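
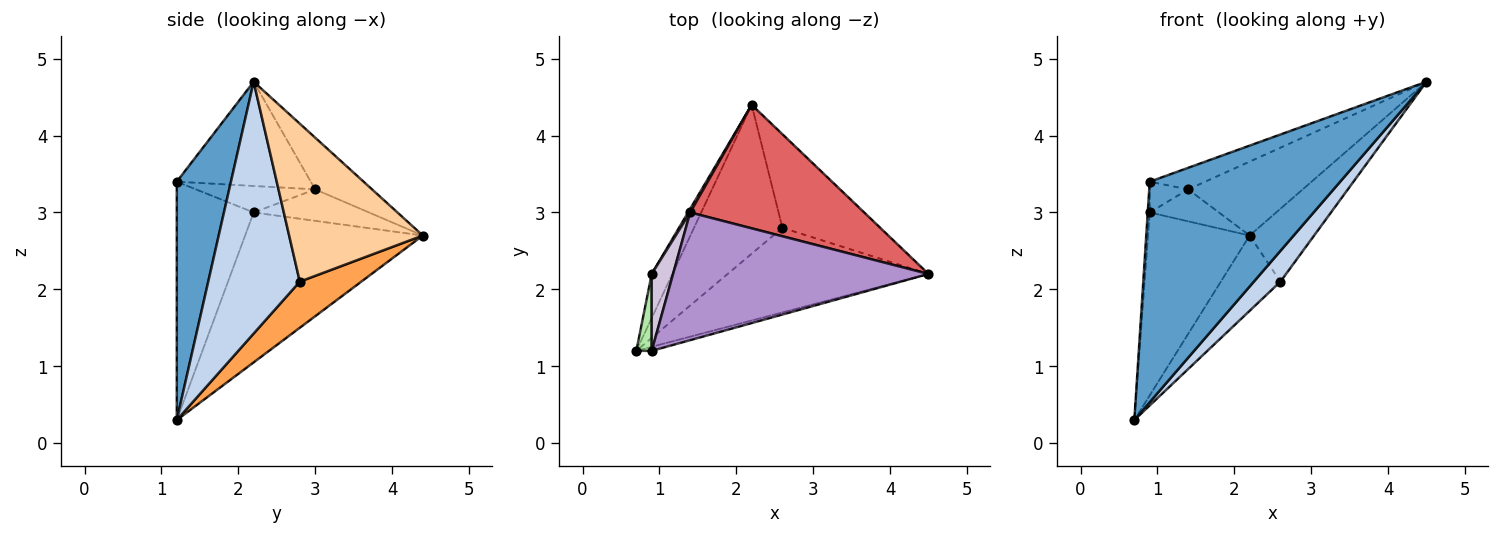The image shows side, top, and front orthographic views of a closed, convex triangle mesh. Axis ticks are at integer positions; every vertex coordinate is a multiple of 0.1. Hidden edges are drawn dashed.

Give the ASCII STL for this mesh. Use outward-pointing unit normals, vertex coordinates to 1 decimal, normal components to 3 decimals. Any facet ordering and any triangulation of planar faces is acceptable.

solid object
 facet normal 0.274 -0.962 -0.018
  outer loop
   vertex 0.9 1.2 3.4
   vertex 0.7 1.2 0.3
   vertex 4.5 2.2 4.7
  endloop
 endfacet
 facet normal 0.762 -0.221 -0.608
  outer loop
   vertex 2.6 2.8 2.1
   vertex 4.5 2.2 4.7
   vertex 0.7 1.2 0.3
  endloop
 endfacet
 facet normal 0.422 0.409 -0.809
  outer loop
   vertex 2.6 2.8 2.1
   vertex 0.7 1.2 0.3
   vertex 2.2 4.4 2.7
  endloop
 endfacet
 facet normal 0.787 0.379 -0.487
  outer loop
   vertex 2.6 2.8 2.1
   vertex 2.2 4.4 2.7
   vertex 4.5 2.2 4.7
  endloop
 endfacet
 facet normal -0.862 0.493 -0.119
  outer loop
   vertex 0.9 2.2 3.0
   vertex 2.2 4.4 2.7
   vertex 0.7 1.2 0.3
  endloop
 endfacet
 facet normal -0.998 0.026 0.064
  outer loop
   vertex 0.9 2.2 3.0
   vertex 0.7 1.2 0.3
   vertex 0.9 1.2 3.4
  endloop
 endfacet
 facet normal -0.247 0.498 0.831
  outer loop
   vertex 1.4 3.0 3.3
   vertex 4.5 2.2 4.7
   vertex 2.2 4.4 2.7
  endloop
 endfacet
 facet normal -0.856 0.514 0.057
  outer loop
   vertex 1.4 3.0 3.3
   vertex 2.2 4.4 2.7
   vertex 0.9 2.2 3.0
  endloop
 endfacet
 facet normal -0.373 0.155 0.915
  outer loop
   vertex 1.4 3.0 3.3
   vertex 0.9 1.2 3.4
   vertex 4.5 2.2 4.7
  endloop
 endfacet
 facet normal -0.755 0.244 0.609
  outer loop
   vertex 1.4 3.0 3.3
   vertex 0.9 2.2 3.0
   vertex 0.9 1.2 3.4
  endloop
 endfacet
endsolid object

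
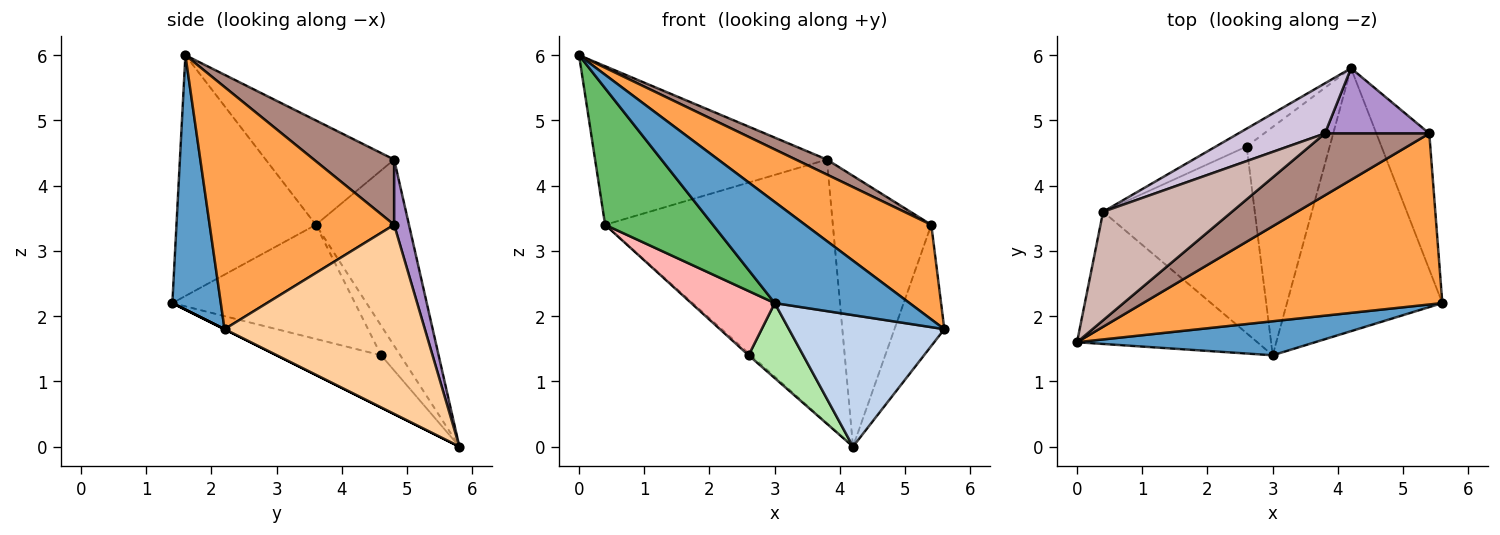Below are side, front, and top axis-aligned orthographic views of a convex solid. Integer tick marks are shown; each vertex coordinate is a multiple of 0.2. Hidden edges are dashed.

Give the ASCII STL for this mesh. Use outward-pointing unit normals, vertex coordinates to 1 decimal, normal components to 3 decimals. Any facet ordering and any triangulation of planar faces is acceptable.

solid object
 facet normal 0.322 -0.897 0.302
  outer loop
   vertex 3.0 1.4 2.2
   vertex 5.6 2.2 1.8
   vertex 0.0 1.6 6.0
  endloop
 endfacet
 facet normal 0.000 -0.447 -0.894
  outer loop
   vertex 3.0 1.4 2.2
   vertex 4.2 5.8 0.0
   vertex 5.6 2.2 1.8
  endloop
 endfacet
 facet normal 0.578 -0.395 0.714
  outer loop
   vertex 5.4 4.8 3.4
   vertex 0.0 1.6 6.0
   vertex 5.6 2.2 1.8
  endloop
 endfacet
 facet normal 0.936 0.233 -0.262
  outer loop
   vertex 5.4 4.8 3.4
   vertex 5.6 2.2 1.8
   vertex 4.2 5.8 0.0
  endloop
 endfacet
 facet normal -0.681 -0.526 -0.510
  outer loop
   vertex 0.4 3.6 3.4
   vertex 3.0 1.4 2.2
   vertex 0.0 1.6 6.0
  endloop
 endfacet
 facet normal -0.513 -0.268 -0.816
  outer loop
   vertex 2.6 4.6 1.4
   vertex 4.2 5.8 0.0
   vertex 3.0 1.4 2.2
  endloop
 endfacet
 facet normal -0.691 0.083 -0.718
  outer loop
   vertex 2.6 4.6 1.4
   vertex 0.4 3.6 3.4
   vertex 4.2 5.8 0.0
  endloop
 endfacet
 facet normal -0.580 -0.265 -0.770
  outer loop
   vertex 2.6 4.6 1.4
   vertex 3.0 1.4 2.2
   vertex 0.4 3.6 3.4
  endloop
 endfacet
 facet normal 0.145 0.962 0.232
  outer loop
   vertex 3.8 4.8 4.4
   vertex 5.4 4.8 3.4
   vertex 4.2 5.8 0.0
  endloop
 endfacet
 facet normal -0.373 0.912 0.173
  outer loop
   vertex 3.8 4.8 4.4
   vertex 4.2 5.8 0.0
   vertex 0.4 3.6 3.4
  endloop
 endfacet
 facet normal 0.519 -0.201 0.831
  outer loop
   vertex 3.8 4.8 4.4
   vertex 0.0 1.6 6.0
   vertex 5.4 4.8 3.4
  endloop
 endfacet
 facet normal -0.416 0.751 0.513
  outer loop
   vertex 3.8 4.8 4.4
   vertex 0.4 3.6 3.4
   vertex 0.0 1.6 6.0
  endloop
 endfacet
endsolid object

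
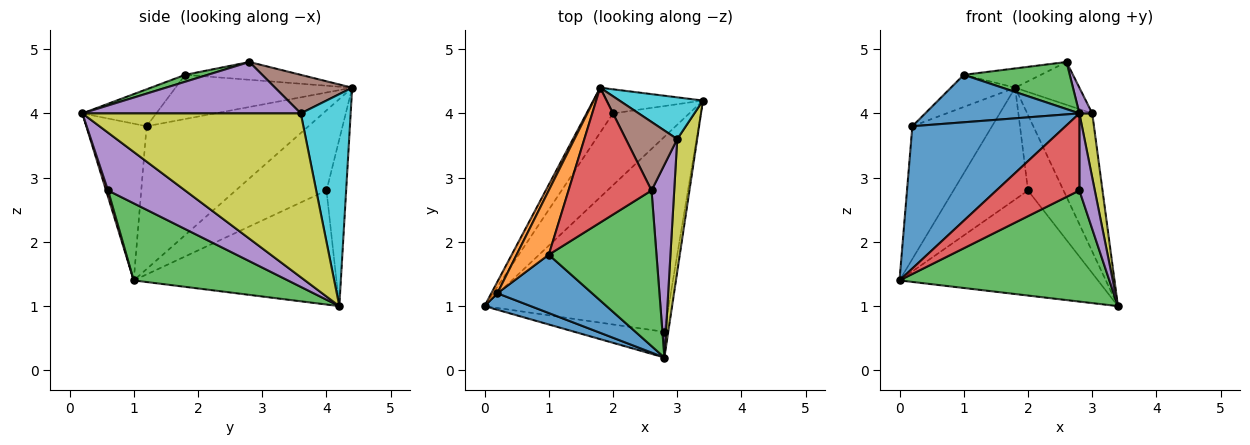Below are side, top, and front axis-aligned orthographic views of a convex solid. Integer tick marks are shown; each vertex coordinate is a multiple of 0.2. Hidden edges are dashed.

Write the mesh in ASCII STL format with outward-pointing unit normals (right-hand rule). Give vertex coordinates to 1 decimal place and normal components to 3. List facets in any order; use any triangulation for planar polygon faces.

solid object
 facet normal -0.364 -0.925 0.107
  outer loop
   vertex 0.2 1.2 3.8
   vertex 0.0 1.0 1.4
   vertex 2.8 0.2 4.0
  endloop
 endfacet
 facet normal -0.897 0.441 0.038
  outer loop
   vertex 0.2 1.2 3.8
   vertex 1.8 4.4 4.4
   vertex 0.0 1.0 1.4
  endloop
 endfacet
 facet normal 0.342 -0.465 -0.817
  outer loop
   vertex 2.8 0.6 2.8
   vertex 0.0 1.0 1.4
   vertex 3.4 4.2 1.0
  endloop
 endfacet
 facet normal 0.023 -0.948 -0.316
  outer loop
   vertex 2.8 0.6 2.8
   vertex 2.8 0.2 4.0
   vertex 0.0 1.0 1.4
  endloop
 endfacet
 facet normal 0.978 -0.196 -0.065
  outer loop
   vertex 2.8 0.6 2.8
   vertex 3.4 4.2 1.0
   vertex 2.8 0.2 4.0
  endloop
 endfacet
 facet normal -0.645 0.631 -0.431
  outer loop
   vertex 2.0 4.0 2.8
   vertex 3.4 4.2 1.0
   vertex 0.0 1.0 1.4
  endloop
 endfacet
 facet normal -0.749 0.615 -0.247
  outer loop
   vertex 2.0 4.0 2.8
   vertex 0.0 1.0 1.4
   vertex 1.8 4.4 4.4
  endloop
 endfacet
 facet normal -0.466 0.843 -0.269
  outer loop
   vertex 2.0 4.0 2.8
   vertex 1.8 4.4 4.4
   vertex 3.4 4.2 1.0
  endloop
 endfacet
 facet normal 0.991 -0.058 0.120
  outer loop
   vertex 3.0 3.6 4.0
   vertex 2.8 0.2 4.0
   vertex 3.4 4.2 1.0
  endloop
 endfacet
 facet normal 0.592 0.771 0.233
  outer loop
   vertex 3.0 3.6 4.0
   vertex 3.4 4.2 1.0
   vertex 1.8 4.4 4.4
  endloop
 endfacet
 facet normal -0.289 -0.604 0.743
  outer loop
   vertex 1.0 1.8 4.6
   vertex 0.2 1.2 3.8
   vertex 2.8 0.2 4.0
  endloop
 endfacet
 facet normal -0.776 0.282 0.564
  outer loop
   vertex 1.0 1.8 4.6
   vertex 1.8 4.4 4.4
   vertex 0.2 1.2 3.8
  endloop
 endfacet
 facet normal 0.061 -0.289 0.955
  outer loop
   vertex 2.6 2.8 4.8
   vertex 1.0 1.8 4.6
   vertex 2.8 0.2 4.0
  endloop
 endfacet
 facet normal -0.208 0.138 0.968
  outer loop
   vertex 2.6 2.8 4.8
   vertex 1.8 4.4 4.4
   vertex 1.0 1.8 4.6
  endloop
 endfacet
 facet normal 0.914 -0.054 0.403
  outer loop
   vertex 2.6 2.8 4.8
   vertex 2.8 0.2 4.0
   vertex 3.0 3.6 4.0
  endloop
 endfacet
 facet normal 0.537 0.447 0.716
  outer loop
   vertex 2.6 2.8 4.8
   vertex 3.0 3.6 4.0
   vertex 1.8 4.4 4.4
  endloop
 endfacet
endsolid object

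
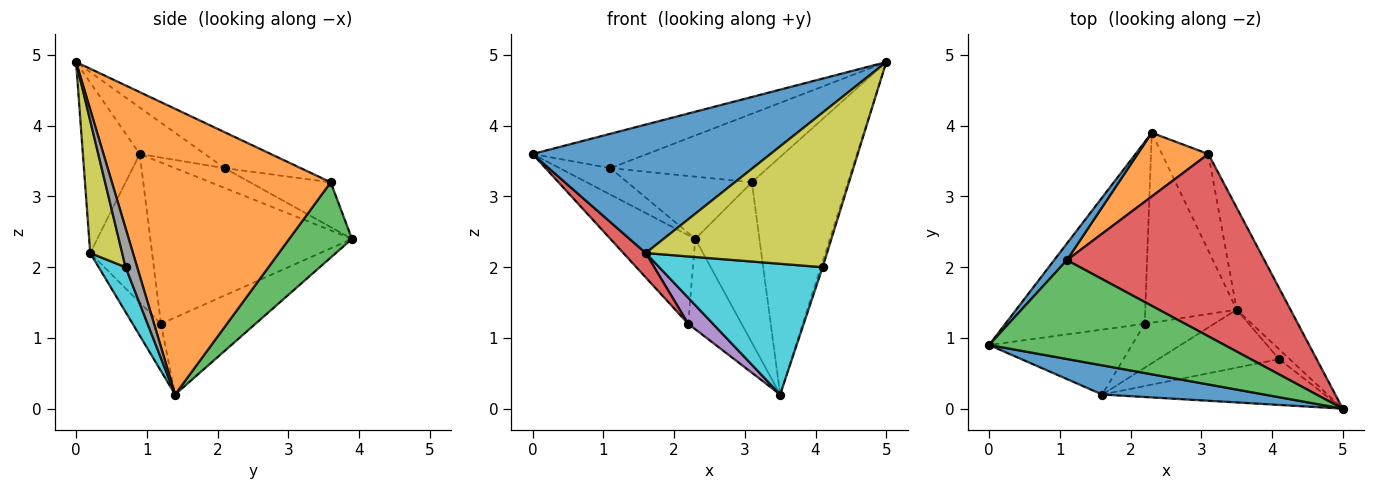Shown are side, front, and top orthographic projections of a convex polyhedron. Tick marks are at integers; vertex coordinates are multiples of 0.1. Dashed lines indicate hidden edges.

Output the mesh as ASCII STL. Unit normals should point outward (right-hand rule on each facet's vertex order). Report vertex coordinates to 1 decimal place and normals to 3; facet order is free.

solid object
 facet normal -0.227 -0.950 0.215
  outer loop
   vertex 1.6 0.2 2.2
   vertex 5.0 0.0 4.9
   vertex 0.0 0.9 3.6
  endloop
 endfacet
 facet normal 0.902 0.396 -0.170
  outer loop
   vertex 3.1 3.6 3.2
   vertex 5.0 0.0 4.9
   vertex 3.5 1.4 0.2
  endloop
 endfacet
 facet normal 0.642 0.657 -0.396
  outer loop
   vertex 3.1 3.6 3.2
   vertex 3.5 1.4 0.2
   vertex 2.3 3.9 2.4
  endloop
 endfacet
 facet normal -0.697 -0.252 -0.671
  outer loop
   vertex 2.2 1.2 1.2
   vertex 1.6 0.2 2.2
   vertex 0.0 0.9 3.6
  endloop
 endfacet
 facet normal -0.504 -0.441 -0.743
  outer loop
   vertex 2.2 1.2 1.2
   vertex 3.5 1.4 0.2
   vertex 1.6 0.2 2.2
  endloop
 endfacet
 facet normal -0.721 0.304 -0.623
  outer loop
   vertex 2.2 1.2 1.2
   vertex 0.0 0.9 3.6
   vertex 2.3 3.9 2.4
  endloop
 endfacet
 facet normal -0.605 0.342 -0.719
  outer loop
   vertex 2.2 1.2 1.2
   vertex 2.3 3.9 2.4
   vertex 3.5 1.4 0.2
  endloop
 endfacet
 facet normal 0.954 0.149 -0.260
  outer loop
   vertex 4.1 0.7 2.0
   vertex 3.5 1.4 0.2
   vertex 5.0 0.0 4.9
  endloop
 endfacet
 facet normal 0.167 -0.945 -0.280
  outer loop
   vertex 4.1 0.7 2.0
   vertex 5.0 0.0 4.9
   vertex 1.6 0.2 2.2
  endloop
 endfacet
 facet normal 0.149 -0.904 -0.401
  outer loop
   vertex 4.1 0.7 2.0
   vertex 1.6 0.2 2.2
   vertex 3.5 1.4 0.2
  endloop
 endfacet
 facet normal -0.637 0.653 0.410
  outer loop
   vertex 1.1 2.1 3.4
   vertex 2.3 3.9 2.4
   vertex 0.0 0.9 3.6
  endloop
 endfacet
 facet normal -0.413 0.637 0.651
  outer loop
   vertex 1.1 2.1 3.4
   vertex 3.1 3.6 3.2
   vertex 2.3 3.9 2.4
  endloop
 endfacet
 facet normal -0.183 0.323 0.929
  outer loop
   vertex 1.1 2.1 3.4
   vertex 0.0 0.9 3.6
   vertex 5.0 0.0 4.9
  endloop
 endfacet
 facet normal -0.168 0.347 0.923
  outer loop
   vertex 1.1 2.1 3.4
   vertex 5.0 0.0 4.9
   vertex 3.1 3.6 3.2
  endloop
 endfacet
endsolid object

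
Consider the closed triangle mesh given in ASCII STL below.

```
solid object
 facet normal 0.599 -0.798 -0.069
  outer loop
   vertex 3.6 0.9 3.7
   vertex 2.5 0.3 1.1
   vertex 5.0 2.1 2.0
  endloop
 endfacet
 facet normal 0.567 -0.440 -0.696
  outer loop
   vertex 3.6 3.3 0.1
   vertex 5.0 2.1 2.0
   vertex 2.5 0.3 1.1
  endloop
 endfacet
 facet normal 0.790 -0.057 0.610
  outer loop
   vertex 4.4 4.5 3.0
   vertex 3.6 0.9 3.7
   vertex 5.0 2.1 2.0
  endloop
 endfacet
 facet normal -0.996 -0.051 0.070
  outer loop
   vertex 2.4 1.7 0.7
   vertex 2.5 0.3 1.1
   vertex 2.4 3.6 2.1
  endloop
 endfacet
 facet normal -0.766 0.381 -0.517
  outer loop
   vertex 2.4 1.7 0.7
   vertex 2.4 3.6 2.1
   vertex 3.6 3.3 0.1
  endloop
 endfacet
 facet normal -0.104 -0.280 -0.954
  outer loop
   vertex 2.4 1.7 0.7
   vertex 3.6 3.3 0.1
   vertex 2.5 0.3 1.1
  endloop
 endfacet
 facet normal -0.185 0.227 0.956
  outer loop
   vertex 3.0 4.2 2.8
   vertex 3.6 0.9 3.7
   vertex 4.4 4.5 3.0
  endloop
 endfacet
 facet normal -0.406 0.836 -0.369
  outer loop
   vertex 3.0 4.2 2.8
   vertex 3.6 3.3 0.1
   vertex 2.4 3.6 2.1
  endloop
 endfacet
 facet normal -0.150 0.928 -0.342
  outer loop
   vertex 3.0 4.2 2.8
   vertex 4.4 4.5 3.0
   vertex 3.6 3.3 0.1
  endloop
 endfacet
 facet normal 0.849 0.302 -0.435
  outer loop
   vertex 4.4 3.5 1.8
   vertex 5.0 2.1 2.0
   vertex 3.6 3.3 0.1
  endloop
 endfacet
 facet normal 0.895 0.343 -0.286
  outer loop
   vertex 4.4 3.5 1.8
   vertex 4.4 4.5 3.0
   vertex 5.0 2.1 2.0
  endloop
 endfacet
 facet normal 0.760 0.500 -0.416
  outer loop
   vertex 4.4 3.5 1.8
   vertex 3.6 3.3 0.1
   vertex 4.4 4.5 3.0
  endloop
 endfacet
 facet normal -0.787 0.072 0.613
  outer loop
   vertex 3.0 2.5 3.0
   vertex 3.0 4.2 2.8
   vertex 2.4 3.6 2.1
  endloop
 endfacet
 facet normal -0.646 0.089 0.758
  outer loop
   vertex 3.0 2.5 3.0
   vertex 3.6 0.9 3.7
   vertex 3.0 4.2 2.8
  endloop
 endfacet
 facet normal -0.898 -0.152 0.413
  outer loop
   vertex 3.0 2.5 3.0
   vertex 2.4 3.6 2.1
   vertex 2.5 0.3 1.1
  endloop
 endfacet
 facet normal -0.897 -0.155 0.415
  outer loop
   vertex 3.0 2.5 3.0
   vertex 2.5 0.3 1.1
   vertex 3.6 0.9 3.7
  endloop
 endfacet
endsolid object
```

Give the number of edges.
24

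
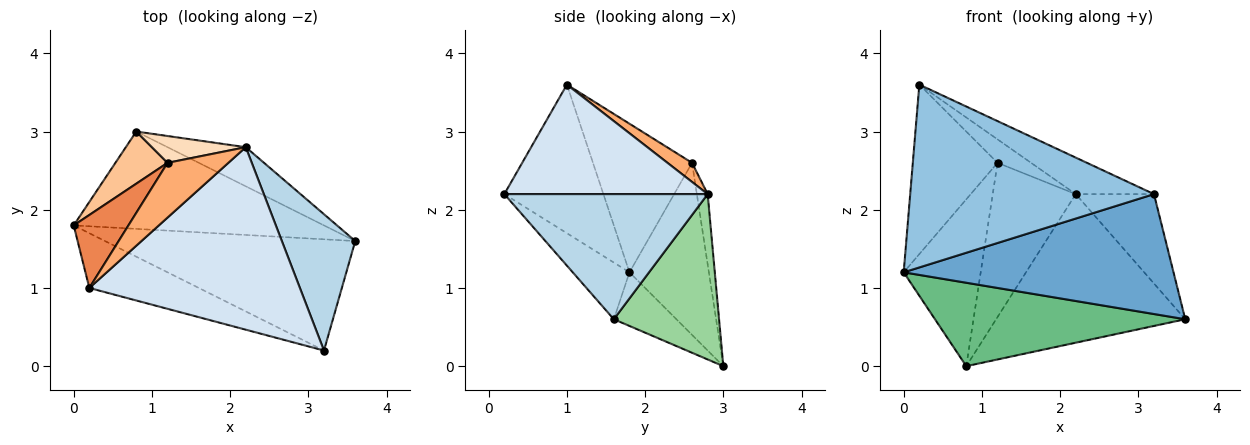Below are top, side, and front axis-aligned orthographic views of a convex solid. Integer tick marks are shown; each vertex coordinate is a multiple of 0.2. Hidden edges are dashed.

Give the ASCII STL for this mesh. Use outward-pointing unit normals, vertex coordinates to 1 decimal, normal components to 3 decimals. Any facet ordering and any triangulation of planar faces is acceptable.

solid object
 facet normal -0.152 -0.725 -0.672
  outer loop
   vertex 3.2 0.2 2.2
   vertex 0.0 1.8 1.2
   vertex 3.6 1.6 0.6
  endloop
 endfacet
 facet normal -0.363 -0.893 -0.267
  outer loop
   vertex 0.2 1.0 3.6
   vertex 0.0 1.8 1.2
   vertex 3.2 0.2 2.2
  endloop
 endfacet
 facet normal 0.819 0.315 0.480
  outer loop
   vertex 2.2 2.8 2.2
   vertex 3.2 0.2 2.2
   vertex 3.6 1.6 0.6
  endloop
 endfacet
 facet normal 0.454 0.175 0.874
  outer loop
   vertex 2.2 2.8 2.2
   vertex 0.2 1.0 3.6
   vertex 3.2 0.2 2.2
  endloop
 endfacet
 facet normal -0.732 0.626 0.270
  outer loop
   vertex 1.2 2.6 2.6
   vertex 0.0 1.8 1.2
   vertex 0.2 1.0 3.6
  endloop
 endfacet
 facet normal 0.278 0.378 0.883
  outer loop
   vertex 1.2 2.6 2.6
   vertex 0.2 1.0 3.6
   vertex 2.2 2.8 2.2
  endloop
 endfacet
 facet normal -0.701 0.680 0.213
  outer loop
   vertex 0.8 3.0 0.0
   vertex 0.0 1.8 1.2
   vertex 1.2 2.6 2.6
  endloop
 endfacet
 facet normal -0.127 0.977 0.170
  outer loop
   vertex 0.8 3.0 0.0
   vertex 1.2 2.6 2.6
   vertex 2.2 2.8 2.2
  endloop
 endfacet
 facet normal -0.161 -0.642 -0.749
  outer loop
   vertex 0.8 3.0 0.0
   vertex 3.6 1.6 0.6
   vertex 0.0 1.8 1.2
  endloop
 endfacet
 facet normal 0.474 0.852 -0.224
  outer loop
   vertex 0.8 3.0 0.0
   vertex 2.2 2.8 2.2
   vertex 3.6 1.6 0.6
  endloop
 endfacet
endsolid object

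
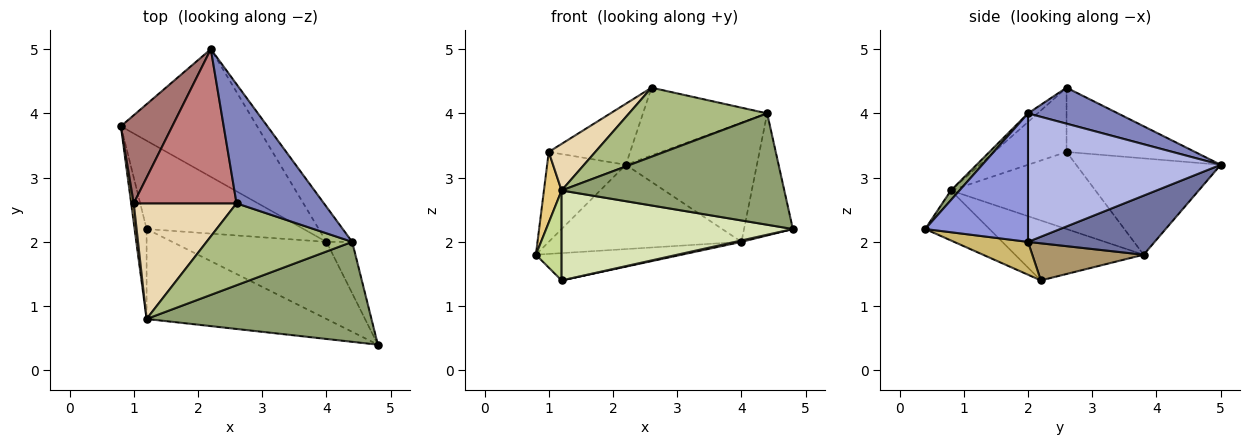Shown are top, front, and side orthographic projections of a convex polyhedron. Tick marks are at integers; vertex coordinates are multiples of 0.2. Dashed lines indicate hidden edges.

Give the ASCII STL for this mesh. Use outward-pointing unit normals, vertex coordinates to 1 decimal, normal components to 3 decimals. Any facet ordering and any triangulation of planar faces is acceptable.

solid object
 facet normal 0.340 0.518 -0.785
  outer loop
   vertex 4.0 2.0 2.0
   vertex 0.8 3.8 1.8
   vertex 2.2 5.0 3.2
  endloop
 endfacet
 facet normal 0.337 0.465 0.818
  outer loop
   vertex 4.4 2.0 4.0
   vertex 2.2 5.0 3.2
   vertex 2.6 2.6 4.4
  endloop
 endfacet
 facet normal 0.889 0.422 -0.178
  outer loop
   vertex 4.4 2.0 4.0
   vertex 4.8 0.4 2.2
   vertex 4.0 2.0 2.0
  endloop
 endfacet
 facet normal 0.816 0.555 -0.163
  outer loop
   vertex 4.4 2.0 4.0
   vertex 4.0 2.0 2.0
   vertex 2.2 5.0 3.2
  endloop
 endfacet
 facet normal 0.029 -0.744 0.668
  outer loop
   vertex 4.4 2.0 4.0
   vertex 1.2 0.8 2.8
   vertex 4.8 0.4 2.2
  endloop
 endfacet
 facet normal -0.045 -0.644 0.764
  outer loop
   vertex 4.4 2.0 4.0
   vertex 2.6 2.6 4.4
   vertex 1.2 0.8 2.8
  endloop
 endfacet
 facet normal -0.962 -0.192 -0.192
  outer loop
   vertex 1.2 2.2 1.4
   vertex 1.2 0.8 2.8
   vertex 0.8 3.8 1.8
  endloop
 endfacet
 facet normal -0.193 -0.694 -0.694
  outer loop
   vertex 1.2 2.2 1.4
   vertex 4.8 0.4 2.2
   vertex 1.2 0.8 2.8
  endloop
 endfacet
 facet normal 0.220 0.288 -0.932
  outer loop
   vertex 1.2 2.2 1.4
   vertex 0.8 3.8 1.8
   vertex 4.0 2.0 2.0
  endloop
 endfacet
 facet normal 0.208 -0.018 -0.978
  outer loop
   vertex 1.2 2.2 1.4
   vertex 4.0 2.0 2.0
   vertex 4.8 0.4 2.2
  endloop
 endfacet
 facet normal -0.992 -0.121 0.033
  outer loop
   vertex 1.0 2.6 3.4
   vertex 0.8 3.8 1.8
   vertex 1.2 0.8 2.8
  endloop
 endfacet
 facet normal -0.502 -0.323 0.802
  outer loop
   vertex 1.0 2.6 3.4
   vertex 1.2 0.8 2.8
   vertex 2.6 2.6 4.4
  endloop
 endfacet
 facet normal -0.795 0.433 0.424
  outer loop
   vertex 1.0 2.6 3.4
   vertex 2.2 5.0 3.2
   vertex 0.8 3.8 1.8
  endloop
 endfacet
 facet normal -0.502 0.318 0.804
  outer loop
   vertex 1.0 2.6 3.4
   vertex 2.6 2.6 4.4
   vertex 2.2 5.0 3.2
  endloop
 endfacet
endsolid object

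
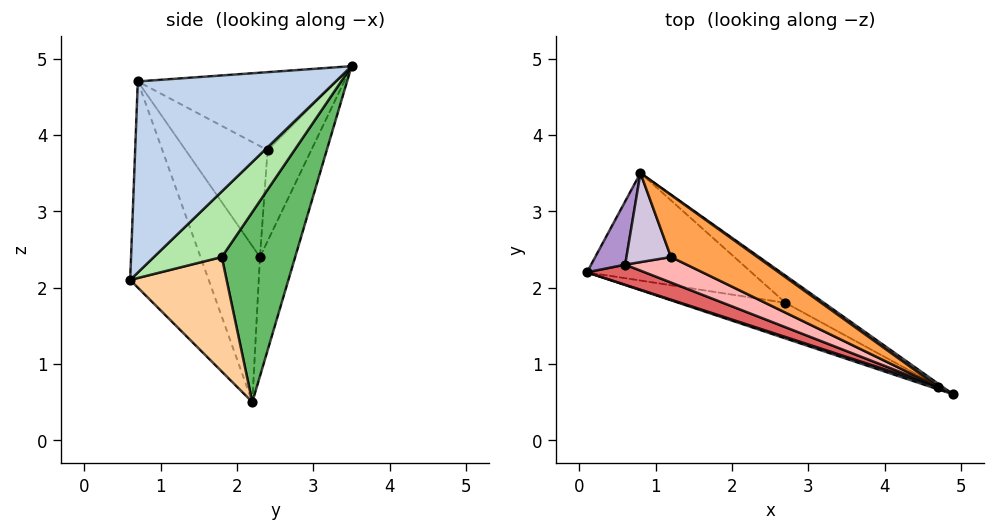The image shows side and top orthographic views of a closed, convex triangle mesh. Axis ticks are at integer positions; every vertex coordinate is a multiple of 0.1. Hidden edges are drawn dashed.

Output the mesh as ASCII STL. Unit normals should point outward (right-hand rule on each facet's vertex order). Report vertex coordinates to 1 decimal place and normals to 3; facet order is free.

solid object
 facet normal -0.320 -0.947 0.012
  outer loop
   vertex 4.7 0.7 4.7
   vertex 0.1 2.2 0.5
   vertex 4.9 0.6 2.1
  endloop
 endfacet
 facet normal 0.584 0.812 0.014
  outer loop
   vertex 4.7 0.7 4.7
   vertex 4.9 0.6 2.1
   vertex 0.8 3.5 4.9
  endloop
 endfacet
 facet normal -0.477 -0.702 0.529
  outer loop
   vertex 4.7 0.7 4.7
   vertex 0.8 3.5 4.9
   vertex 1.2 2.4 3.8
  endloop
 endfacet
 facet normal 0.403 0.834 -0.377
  outer loop
   vertex 2.7 1.8 2.4
   vertex 4.9 0.6 2.1
   vertex 0.1 2.2 0.5
  endloop
 endfacet
 facet normal 0.366 0.875 -0.317
  outer loop
   vertex 2.7 1.8 2.4
   vertex 0.1 2.2 0.5
   vertex 0.8 3.5 4.9
  endloop
 endfacet
 facet normal 0.436 0.863 -0.256
  outer loop
   vertex 2.7 1.8 2.4
   vertex 0.8 3.5 4.9
   vertex 4.9 0.6 2.1
  endloop
 endfacet
 facet normal -0.436 -0.885 0.161
  outer loop
   vertex 0.6 2.3 2.4
   vertex 0.1 2.2 0.5
   vertex 4.7 0.7 4.7
  endloop
 endfacet
 facet normal -0.475 -0.839 0.264
  outer loop
   vertex 0.6 2.3 2.4
   vertex 4.7 0.7 4.7
   vertex 1.2 2.4 3.8
  endloop
 endfacet
 facet normal -0.889 -0.381 0.254
  outer loop
   vertex 0.6 2.3 2.4
   vertex 0.8 3.5 4.9
   vertex 0.1 2.2 0.5
  endloop
 endfacet
 facet normal -0.713 -0.608 0.349
  outer loop
   vertex 0.6 2.3 2.4
   vertex 1.2 2.4 3.8
   vertex 0.8 3.5 4.9
  endloop
 endfacet
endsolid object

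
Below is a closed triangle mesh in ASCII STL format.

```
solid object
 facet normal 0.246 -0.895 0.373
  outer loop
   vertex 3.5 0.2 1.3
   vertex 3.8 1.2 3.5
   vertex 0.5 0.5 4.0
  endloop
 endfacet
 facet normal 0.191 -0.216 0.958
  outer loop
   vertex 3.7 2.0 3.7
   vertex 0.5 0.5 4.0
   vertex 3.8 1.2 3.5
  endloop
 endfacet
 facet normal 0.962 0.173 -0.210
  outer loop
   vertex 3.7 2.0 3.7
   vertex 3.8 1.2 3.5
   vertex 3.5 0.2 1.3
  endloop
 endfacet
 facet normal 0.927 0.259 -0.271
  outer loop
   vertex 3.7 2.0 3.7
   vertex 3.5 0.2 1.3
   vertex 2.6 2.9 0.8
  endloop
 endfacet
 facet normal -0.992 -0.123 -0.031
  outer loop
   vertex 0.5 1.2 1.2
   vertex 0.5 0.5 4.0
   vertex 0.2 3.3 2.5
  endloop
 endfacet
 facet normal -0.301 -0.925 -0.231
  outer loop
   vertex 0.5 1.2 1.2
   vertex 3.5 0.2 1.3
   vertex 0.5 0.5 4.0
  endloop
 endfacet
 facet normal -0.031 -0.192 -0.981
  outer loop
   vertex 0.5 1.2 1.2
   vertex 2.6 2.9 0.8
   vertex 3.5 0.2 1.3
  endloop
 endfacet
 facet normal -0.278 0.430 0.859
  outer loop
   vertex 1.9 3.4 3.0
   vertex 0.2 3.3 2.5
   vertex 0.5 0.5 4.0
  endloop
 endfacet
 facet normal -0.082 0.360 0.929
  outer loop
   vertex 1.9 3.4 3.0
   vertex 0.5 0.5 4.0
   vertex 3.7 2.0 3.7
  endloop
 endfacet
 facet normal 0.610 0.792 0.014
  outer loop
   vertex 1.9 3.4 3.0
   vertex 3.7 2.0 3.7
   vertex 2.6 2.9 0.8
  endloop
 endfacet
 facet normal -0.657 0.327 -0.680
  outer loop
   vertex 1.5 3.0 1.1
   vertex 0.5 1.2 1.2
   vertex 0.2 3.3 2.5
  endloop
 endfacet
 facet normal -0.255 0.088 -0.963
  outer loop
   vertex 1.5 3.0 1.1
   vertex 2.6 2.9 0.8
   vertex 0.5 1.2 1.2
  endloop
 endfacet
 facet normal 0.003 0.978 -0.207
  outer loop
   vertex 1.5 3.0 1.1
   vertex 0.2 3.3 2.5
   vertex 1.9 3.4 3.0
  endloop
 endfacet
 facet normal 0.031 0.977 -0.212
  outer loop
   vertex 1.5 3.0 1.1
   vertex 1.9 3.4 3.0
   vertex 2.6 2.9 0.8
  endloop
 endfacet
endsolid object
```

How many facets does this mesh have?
14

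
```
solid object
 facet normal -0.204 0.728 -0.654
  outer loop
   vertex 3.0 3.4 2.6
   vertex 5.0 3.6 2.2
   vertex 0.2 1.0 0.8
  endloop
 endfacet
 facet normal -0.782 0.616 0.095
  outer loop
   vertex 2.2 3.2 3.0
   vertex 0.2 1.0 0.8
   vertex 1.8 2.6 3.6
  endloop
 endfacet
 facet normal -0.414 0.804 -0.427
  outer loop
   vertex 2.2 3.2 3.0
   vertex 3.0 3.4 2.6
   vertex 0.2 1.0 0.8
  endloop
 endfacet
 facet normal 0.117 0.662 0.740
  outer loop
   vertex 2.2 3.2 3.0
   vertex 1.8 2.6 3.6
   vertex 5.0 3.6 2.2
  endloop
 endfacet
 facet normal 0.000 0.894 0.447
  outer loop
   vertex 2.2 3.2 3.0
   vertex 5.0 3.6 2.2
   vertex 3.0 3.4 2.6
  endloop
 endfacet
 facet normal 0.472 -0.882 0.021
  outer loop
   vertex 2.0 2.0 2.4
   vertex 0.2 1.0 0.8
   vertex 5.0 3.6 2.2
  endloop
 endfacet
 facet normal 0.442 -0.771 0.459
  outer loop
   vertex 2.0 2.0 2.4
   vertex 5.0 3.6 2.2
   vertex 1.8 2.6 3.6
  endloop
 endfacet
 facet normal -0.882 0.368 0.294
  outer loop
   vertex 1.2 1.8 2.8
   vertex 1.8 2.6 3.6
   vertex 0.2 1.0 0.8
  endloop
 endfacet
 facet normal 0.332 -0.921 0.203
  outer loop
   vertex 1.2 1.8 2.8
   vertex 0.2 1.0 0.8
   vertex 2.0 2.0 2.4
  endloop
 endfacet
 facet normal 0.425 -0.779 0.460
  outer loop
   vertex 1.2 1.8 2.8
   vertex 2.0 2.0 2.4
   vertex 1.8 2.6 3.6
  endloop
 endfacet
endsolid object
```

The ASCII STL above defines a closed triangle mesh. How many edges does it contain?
15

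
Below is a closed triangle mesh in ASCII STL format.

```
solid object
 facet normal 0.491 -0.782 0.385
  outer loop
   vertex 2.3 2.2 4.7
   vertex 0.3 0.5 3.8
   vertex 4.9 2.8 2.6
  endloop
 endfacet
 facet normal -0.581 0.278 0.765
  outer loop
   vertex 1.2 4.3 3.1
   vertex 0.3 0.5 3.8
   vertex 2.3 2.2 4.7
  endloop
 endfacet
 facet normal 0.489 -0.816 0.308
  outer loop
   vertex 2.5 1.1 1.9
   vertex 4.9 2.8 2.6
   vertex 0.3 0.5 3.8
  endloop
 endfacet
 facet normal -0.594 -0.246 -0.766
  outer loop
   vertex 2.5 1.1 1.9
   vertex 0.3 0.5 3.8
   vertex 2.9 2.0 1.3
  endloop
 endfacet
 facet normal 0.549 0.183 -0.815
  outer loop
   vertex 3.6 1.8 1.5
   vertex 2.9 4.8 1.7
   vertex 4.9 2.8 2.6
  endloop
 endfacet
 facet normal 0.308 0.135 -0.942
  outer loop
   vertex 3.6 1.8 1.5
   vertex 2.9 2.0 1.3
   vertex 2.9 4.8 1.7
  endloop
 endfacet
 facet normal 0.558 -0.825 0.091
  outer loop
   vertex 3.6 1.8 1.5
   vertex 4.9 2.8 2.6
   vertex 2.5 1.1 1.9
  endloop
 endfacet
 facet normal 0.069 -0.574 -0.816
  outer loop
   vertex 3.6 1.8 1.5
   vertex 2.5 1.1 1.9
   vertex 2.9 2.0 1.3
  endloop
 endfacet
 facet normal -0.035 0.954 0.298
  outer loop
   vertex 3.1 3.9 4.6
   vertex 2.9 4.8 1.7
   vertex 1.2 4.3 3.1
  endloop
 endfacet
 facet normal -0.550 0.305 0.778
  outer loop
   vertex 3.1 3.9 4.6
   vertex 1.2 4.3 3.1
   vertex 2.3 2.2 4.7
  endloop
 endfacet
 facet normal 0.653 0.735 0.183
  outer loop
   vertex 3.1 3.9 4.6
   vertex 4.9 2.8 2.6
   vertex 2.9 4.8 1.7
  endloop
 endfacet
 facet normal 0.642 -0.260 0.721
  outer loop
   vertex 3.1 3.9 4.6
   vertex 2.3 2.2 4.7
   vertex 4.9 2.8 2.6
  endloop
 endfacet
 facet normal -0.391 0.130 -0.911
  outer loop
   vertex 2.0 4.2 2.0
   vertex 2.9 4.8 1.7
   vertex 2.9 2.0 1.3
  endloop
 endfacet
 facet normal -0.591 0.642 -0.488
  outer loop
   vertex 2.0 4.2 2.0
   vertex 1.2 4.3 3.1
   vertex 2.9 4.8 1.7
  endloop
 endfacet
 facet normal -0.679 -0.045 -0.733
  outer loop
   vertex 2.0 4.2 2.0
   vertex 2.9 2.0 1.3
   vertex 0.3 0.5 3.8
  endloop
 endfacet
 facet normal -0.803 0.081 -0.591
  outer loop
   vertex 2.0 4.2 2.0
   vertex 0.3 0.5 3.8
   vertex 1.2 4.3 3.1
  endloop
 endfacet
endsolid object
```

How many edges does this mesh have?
24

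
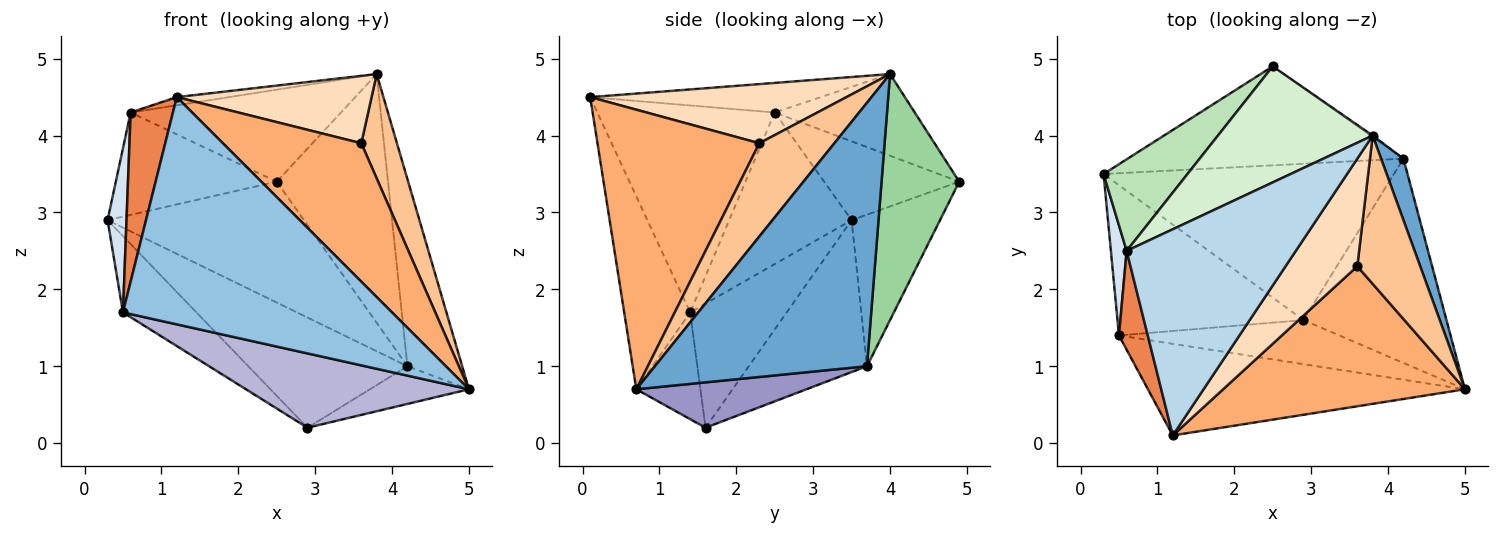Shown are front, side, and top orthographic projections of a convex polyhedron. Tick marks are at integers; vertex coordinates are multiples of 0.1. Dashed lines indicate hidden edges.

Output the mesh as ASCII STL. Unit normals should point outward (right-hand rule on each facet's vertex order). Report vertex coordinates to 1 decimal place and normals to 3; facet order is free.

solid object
 facet normal 0.965 0.249 0.082
  outer loop
   vertex 4.2 3.7 1.0
   vertex 3.8 4.0 4.8
   vertex 5.0 0.7 0.7
  endloop
 endfacet
 facet normal -0.222 -0.904 -0.364
  outer loop
   vertex 0.5 1.4 1.7
   vertex 5.0 0.7 0.7
   vertex 1.2 0.1 4.5
  endloop
 endfacet
 facet normal -0.172 0.039 0.984
  outer loop
   vertex 0.6 2.5 4.3
   vertex 1.2 0.1 4.5
   vertex 3.8 4.0 4.8
  endloop
 endfacet
 facet normal -0.983 -0.152 0.102
  outer loop
   vertex 0.6 2.5 4.3
   vertex 0.3 3.5 2.9
   vertex 0.5 1.4 1.7
  endloop
 endfacet
 facet normal -0.964 -0.230 0.134
  outer loop
   vertex 0.6 2.5 4.3
   vertex 0.5 1.4 1.7
   vertex 1.2 0.1 4.5
  endloop
 endfacet
 facet normal 0.635 -0.543 0.549
  outer loop
   vertex 3.6 2.3 3.9
   vertex 1.2 0.1 4.5
   vertex 5.0 0.7 0.7
  endloop
 endfacet
 facet normal 0.771 -0.366 0.521
  outer loop
   vertex 3.6 2.3 3.9
   vertex 5.0 0.7 0.7
   vertex 3.8 4.0 4.8
  endloop
 endfacet
 facet normal 0.573 -0.435 0.695
  outer loop
   vertex 3.6 2.3 3.9
   vertex 3.8 4.0 4.8
   vertex 1.2 0.1 4.5
  endloop
 endfacet
 facet normal -0.329 0.731 -0.598
  outer loop
   vertex 2.5 4.9 3.4
   vertex 4.2 3.7 1.0
   vertex 0.3 3.5 2.9
  endloop
 endfacet
 facet normal 0.572 0.820 -0.004
  outer loop
   vertex 2.5 4.9 3.4
   vertex 3.8 4.0 4.8
   vertex 4.2 3.7 1.0
  endloop
 endfacet
 facet normal -0.531 0.632 0.565
  outer loop
   vertex 2.5 4.9 3.4
   vertex 0.3 3.5 2.9
   vertex 0.6 2.5 4.3
  endloop
 endfacet
 facet normal -0.382 0.574 0.724
  outer loop
   vertex 2.5 4.9 3.4
   vertex 0.6 2.5 4.3
   vertex 3.8 4.0 4.8
  endloop
 endfacet
 facet normal 0.298 0.173 -0.939
  outer loop
   vertex 2.9 1.6 0.2
   vertex 4.2 3.7 1.0
   vertex 5.0 0.7 0.7
  endloop
 endfacet
 facet normal -0.240 -0.835 -0.495
  outer loop
   vertex 2.9 1.6 0.2
   vertex 5.0 0.7 0.7
   vertex 0.5 1.4 1.7
  endloop
 endfacet
 facet normal -0.393 0.530 -0.751
  outer loop
   vertex 2.9 1.6 0.2
   vertex 0.3 3.5 2.9
   vertex 4.2 3.7 1.0
  endloop
 endfacet
 facet normal -0.511 0.389 -0.766
  outer loop
   vertex 2.9 1.6 0.2
   vertex 0.5 1.4 1.7
   vertex 0.3 3.5 2.9
  endloop
 endfacet
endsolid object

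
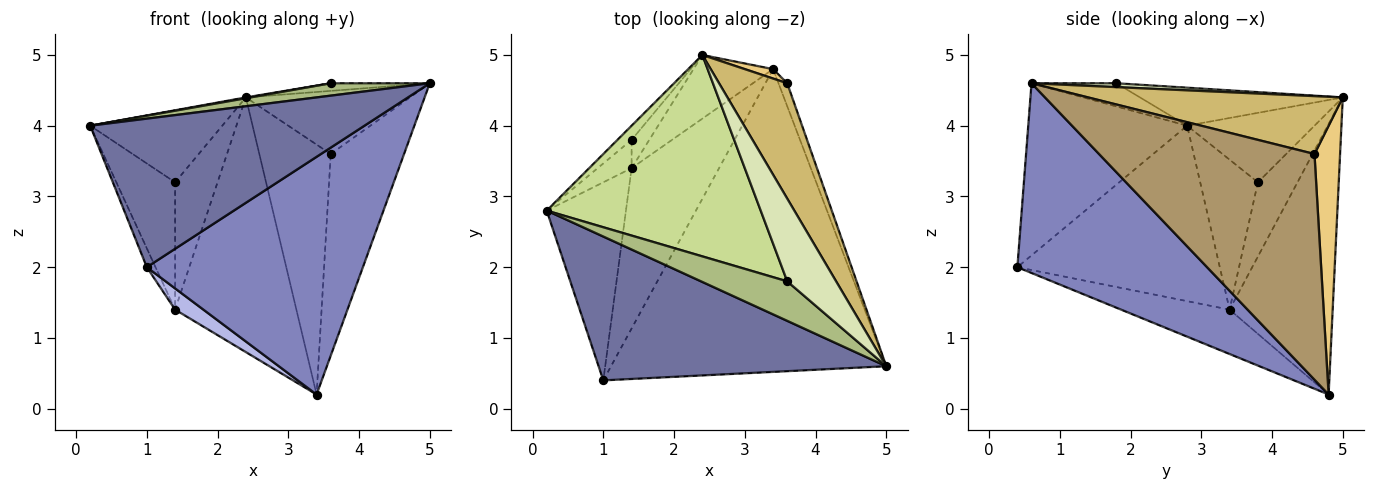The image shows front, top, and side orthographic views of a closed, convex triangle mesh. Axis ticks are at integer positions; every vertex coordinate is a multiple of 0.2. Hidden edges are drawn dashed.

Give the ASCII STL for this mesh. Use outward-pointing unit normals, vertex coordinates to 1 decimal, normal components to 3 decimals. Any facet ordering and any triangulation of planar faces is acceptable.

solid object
 facet normal -0.384 -0.663 0.642
  outer loop
   vertex 1.0 0.4 2.0
   vertex 5.0 0.6 4.6
   vertex 0.2 2.8 4.0
  endloop
 endfacet
 facet normal 0.477 -0.543 -0.691
  outer loop
   vertex 1.0 0.4 2.0
   vertex 3.4 4.8 0.2
   vertex 5.0 0.6 4.6
  endloop
 endfacet
 facet normal -0.911 0.039 -0.411
  outer loop
   vertex 1.4 3.4 1.4
   vertex 1.0 0.4 2.0
   vertex 0.2 2.8 4.0
  endloop
 endfacet
 facet normal -0.449 -0.117 -0.886
  outer loop
   vertex 1.4 3.4 1.4
   vertex 3.4 4.8 0.2
   vertex 1.0 0.4 2.0
  endloop
 endfacet
 facet normal -0.636 0.748 -0.187
  outer loop
   vertex 1.4 3.4 1.4
   vertex 2.4 5.0 4.4
   vertex 3.4 4.8 0.2
  endloop
 endfacet
 facet normal -0.248 -0.290 0.924
  outer loop
   vertex 3.6 1.8 4.6
   vertex 0.2 2.8 4.0
   vertex 5.0 0.6 4.6
  endloop
 endfacet
 facet normal -0.175 -0.004 0.985
  outer loop
   vertex 3.6 1.8 4.6
   vertex 2.4 5.0 4.4
   vertex 0.2 2.8 4.0
  endloop
 endfacet
 facet normal 0.078 0.091 0.993
  outer loop
   vertex 3.6 1.8 4.6
   vertex 5.0 0.6 4.6
   vertex 2.4 5.0 4.4
  endloop
 endfacet
 facet normal 0.946 0.322 -0.037
  outer loop
   vertex 3.6 4.6 3.6
   vertex 5.0 0.6 4.6
   vertex 3.4 4.8 0.2
  endloop
 endfacet
 facet normal 0.597 0.385 0.704
  outer loop
   vertex 3.6 4.6 3.6
   vertex 2.4 5.0 4.4
   vertex 5.0 0.6 4.6
  endloop
 endfacet
 facet normal 0.337 0.941 0.035
  outer loop
   vertex 3.6 4.6 3.6
   vertex 3.4 4.8 0.2
   vertex 2.4 5.0 4.4
  endloop
 endfacet
 facet normal -0.687 0.713 -0.140
  outer loop
   vertex 1.4 3.8 3.2
   vertex 0.2 2.8 4.0
   vertex 2.4 5.0 4.4
  endloop
 endfacet
 facet normal -0.692 0.705 -0.157
  outer loop
   vertex 1.4 3.8 3.2
   vertex 1.4 3.4 1.4
   vertex 0.2 2.8 4.0
  endloop
 endfacet
 facet normal -0.673 0.722 -0.160
  outer loop
   vertex 1.4 3.8 3.2
   vertex 2.4 5.0 4.4
   vertex 1.4 3.4 1.4
  endloop
 endfacet
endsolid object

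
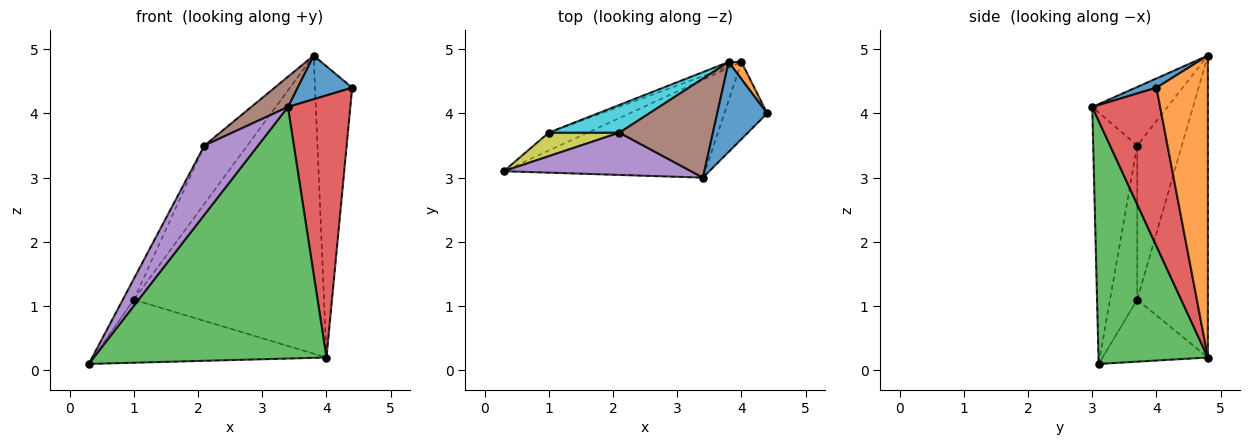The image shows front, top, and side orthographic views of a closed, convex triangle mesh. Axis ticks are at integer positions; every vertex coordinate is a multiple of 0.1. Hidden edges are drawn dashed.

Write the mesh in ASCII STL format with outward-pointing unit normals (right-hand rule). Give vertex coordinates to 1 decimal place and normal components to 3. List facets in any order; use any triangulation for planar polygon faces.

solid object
 facet normal 0.165 -0.431 0.887
  outer loop
   vertex 3.4 3.0 4.1
   vertex 4.4 4.0 4.4
   vertex 3.8 4.8 4.9
  endloop
 endfacet
 facet normal 0.810 0.586 0.034
  outer loop
   vertex 4.0 4.8 0.2
   vertex 3.8 4.8 4.9
   vertex 4.4 4.0 4.4
  endloop
 endfacet
 facet normal 0.401 -0.854 -0.332
  outer loop
   vertex 4.0 4.8 0.2
   vertex 3.4 3.0 4.1
   vertex 0.3 3.1 0.1
  endloop
 endfacet
 facet normal 0.722 -0.664 -0.195
  outer loop
   vertex 4.0 4.8 0.2
   vertex 4.4 4.0 4.4
   vertex 3.4 3.0 4.1
  endloop
 endfacet
 facet normal -0.574 -0.699 0.427
  outer loop
   vertex 2.1 3.7 3.5
   vertex 0.3 3.1 0.1
   vertex 3.4 3.0 4.1
  endloop
 endfacet
 facet normal -0.514 -0.251 0.821
  outer loop
   vertex 2.1 3.7 3.5
   vertex 3.4 3.0 4.1
   vertex 3.8 4.8 4.9
  endloop
 endfacet
 facet normal -0.399 0.882 -0.250
  outer loop
   vertex 1.0 3.7 1.1
   vertex 4.0 4.8 0.2
   vertex 0.3 3.1 0.1
  endloop
 endfacet
 facet normal -0.348 0.937 -0.015
  outer loop
   vertex 1.0 3.7 1.1
   vertex 3.8 4.8 4.9
   vertex 4.0 4.8 0.2
  endloop
 endfacet
 facet normal -0.854 0.344 0.391
  outer loop
   vertex 1.0 3.7 1.1
   vertex 0.3 3.1 0.1
   vertex 2.1 3.7 3.5
  endloop
 endfacet
 facet normal -0.684 0.658 0.314
  outer loop
   vertex 1.0 3.7 1.1
   vertex 2.1 3.7 3.5
   vertex 3.8 4.8 4.9
  endloop
 endfacet
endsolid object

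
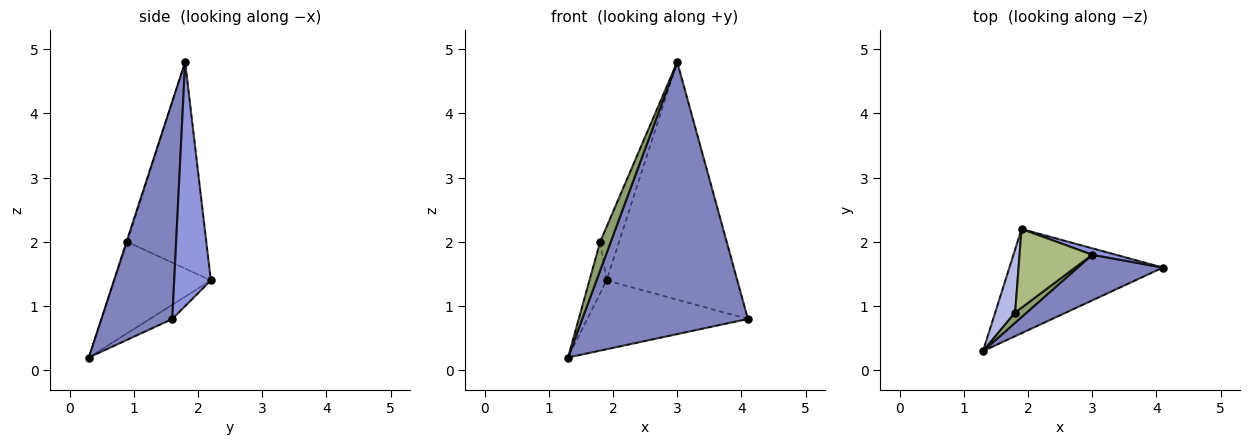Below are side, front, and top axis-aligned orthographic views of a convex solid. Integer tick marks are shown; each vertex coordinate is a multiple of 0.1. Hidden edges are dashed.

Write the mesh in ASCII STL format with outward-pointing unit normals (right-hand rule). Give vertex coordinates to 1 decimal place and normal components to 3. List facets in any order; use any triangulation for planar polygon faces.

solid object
 facet normal -0.077 0.550 -0.832
  outer loop
   vertex 1.9 2.2 1.4
   vertex 4.1 1.6 0.8
   vertex 1.3 0.3 0.2
  endloop
 endfacet
 facet normal 0.389 -0.908 0.152
  outer loop
   vertex 3.0 1.8 4.8
   vertex 1.3 0.3 0.2
   vertex 4.1 1.6 0.8
  endloop
 endfacet
 facet normal 0.270 0.963 0.026
  outer loop
   vertex 3.0 1.8 4.8
   vertex 4.1 1.6 0.8
   vertex 1.9 2.2 1.4
  endloop
 endfacet
 facet normal -0.963 0.171 0.210
  outer loop
   vertex 1.8 0.9 2.0
   vertex 1.9 2.2 1.4
   vertex 1.3 0.3 0.2
  endloop
 endfacet
 facet normal -0.074 -0.940 0.334
  outer loop
   vertex 1.8 0.9 2.0
   vertex 1.3 0.3 0.2
   vertex 3.0 1.8 4.8
  endloop
 endfacet
 facet normal -0.920 0.220 0.324
  outer loop
   vertex 1.8 0.9 2.0
   vertex 3.0 1.8 4.8
   vertex 1.9 2.2 1.4
  endloop
 endfacet
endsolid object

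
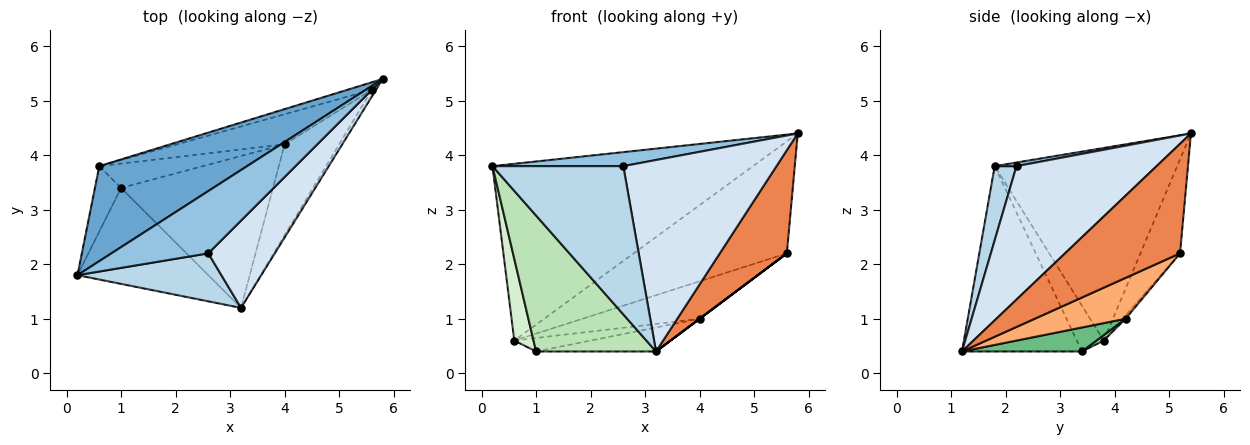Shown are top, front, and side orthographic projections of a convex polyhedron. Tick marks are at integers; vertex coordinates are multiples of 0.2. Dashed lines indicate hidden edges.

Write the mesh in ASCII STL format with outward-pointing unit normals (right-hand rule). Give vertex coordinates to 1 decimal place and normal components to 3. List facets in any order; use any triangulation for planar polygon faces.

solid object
 facet normal -0.525 0.750 0.403
  outer loop
   vertex 0.6 3.8 0.6
   vertex 0.2 1.8 3.8
   vertex 5.8 5.4 4.4
  endloop
 endfacet
 facet normal 0.037 -0.219 0.975
  outer loop
   vertex 2.6 2.2 3.8
   vertex 5.8 5.4 4.4
   vertex 0.2 1.8 3.8
  endloop
 endfacet
 facet normal 0.157 -0.940 0.304
  outer loop
   vertex 2.6 2.2 3.8
   vertex 0.2 1.8 3.8
   vertex 3.2 1.2 0.4
  endloop
 endfacet
 facet normal 0.640 -0.699 0.319
  outer loop
   vertex 2.6 2.2 3.8
   vertex 3.2 1.2 0.4
   vertex 5.8 5.4 4.4
  endloop
 endfacet
 facet normal 0.863 -0.503 -0.033
  outer loop
   vertex 5.6 5.2 2.2
   vertex 5.8 5.4 4.4
   vertex 3.2 1.2 0.4
  endloop
 endfacet
 facet normal 0.600 0.000 -0.800
  outer loop
   vertex 5.6 5.2 2.2
   vertex 3.2 1.2 0.4
   vertex 4.0 4.2 1.0
  endloop
 endfacet
 facet normal -0.250 0.966 -0.065
  outer loop
   vertex 5.6 5.2 2.2
   vertex 0.6 3.8 0.6
   vertex 5.8 5.4 4.4
  endloop
 endfacet
 facet normal -0.018 0.780 -0.626
  outer loop
   vertex 5.6 5.2 2.2
   vertex 4.0 4.2 1.0
   vertex 0.6 3.8 0.6
  endloop
 endfacet
 facet normal 0.154 0.154 -0.976
  outer loop
   vertex 1.0 3.4 0.4
   vertex 4.0 4.2 1.0
   vertex 3.2 1.2 0.4
  endloop
 endfacet
 facet normal 0.046 0.483 -0.874
  outer loop
   vertex 1.0 3.4 0.4
   vertex 0.6 3.8 0.6
   vertex 4.0 4.2 1.0
  endloop
 endfacet
 facet normal -0.633 -0.633 -0.447
  outer loop
   vertex 1.0 3.4 0.4
   vertex 3.2 1.2 0.4
   vertex 0.2 1.8 3.8
  endloop
 endfacet
 facet normal -0.738 -0.527 -0.422
  outer loop
   vertex 1.0 3.4 0.4
   vertex 0.2 1.8 3.8
   vertex 0.6 3.8 0.6
  endloop
 endfacet
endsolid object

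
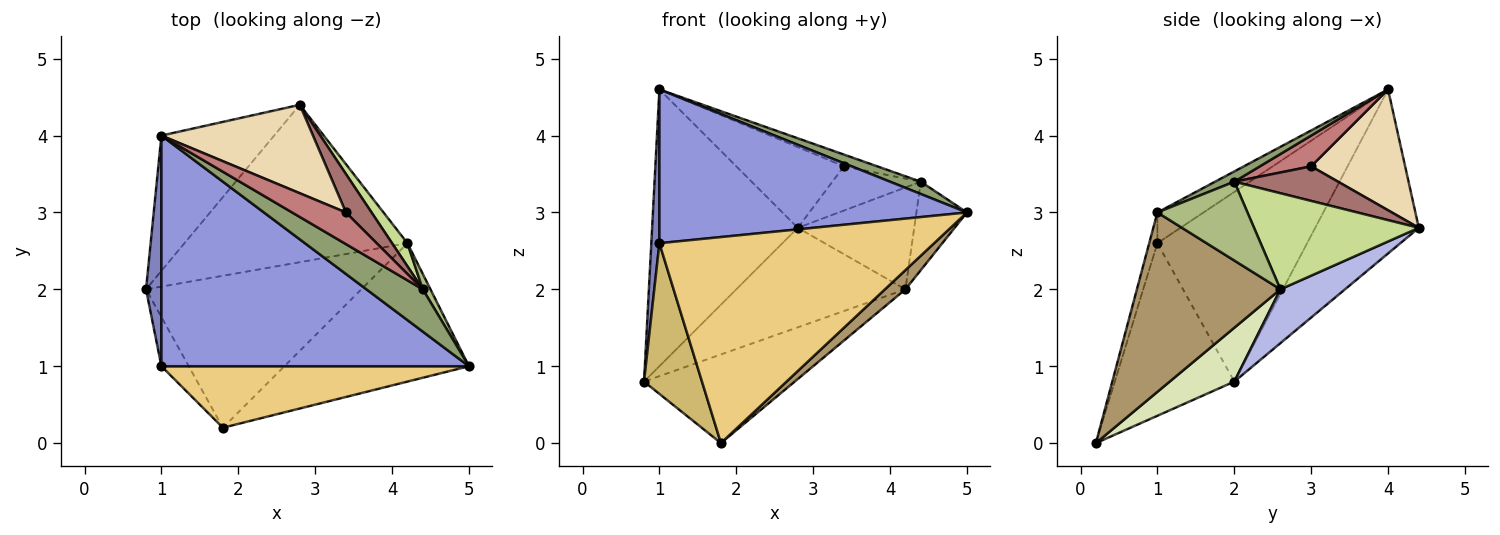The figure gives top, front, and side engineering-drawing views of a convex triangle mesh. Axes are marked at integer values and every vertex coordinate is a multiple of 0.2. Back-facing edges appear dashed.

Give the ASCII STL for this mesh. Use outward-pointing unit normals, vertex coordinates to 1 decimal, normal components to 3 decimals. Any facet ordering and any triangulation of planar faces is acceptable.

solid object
 facet normal -0.538 0.757 -0.370
  outer loop
   vertex 1.0 4.0 4.6
   vertex 2.8 4.4 2.8
   vertex 0.8 2.0 0.8
  endloop
 endfacet
 facet normal -0.995 -0.054 0.081
  outer loop
   vertex 1.0 1.0 2.6
   vertex 1.0 4.0 4.6
   vertex 0.8 2.0 0.8
  endloop
 endfacet
 facet normal -0.083 -0.553 0.829
  outer loop
   vertex 1.0 1.0 2.6
   vertex 5.0 1.0 3.0
   vertex 1.0 4.0 4.6
  endloop
 endfacet
 facet normal 0.200 0.524 -0.828
  outer loop
   vertex 4.2 2.6 2.0
   vertex 0.8 2.0 0.8
   vertex 2.8 4.4 2.8
  endloop
 endfacet
 facet normal 0.172 -0.275 0.946
  outer loop
   vertex 4.4 2.0 3.4
   vertex 1.0 4.0 4.6
   vertex 5.0 1.0 3.0
  endloop
 endfacet
 facet normal 0.869 0.487 0.085
  outer loop
   vertex 4.4 2.0 3.4
   vertex 5.0 1.0 3.0
   vertex 4.2 2.6 2.0
  endloop
 endfacet
 facet normal 0.810 0.572 0.130
  outer loop
   vertex 4.4 2.0 3.4
   vertex 4.2 2.6 2.0
   vertex 2.8 4.4 2.8
  endloop
 endfacet
 facet normal 0.211 0.493 -0.844
  outer loop
   vertex 1.8 0.2 0.0
   vertex 0.8 2.0 0.8
   vertex 4.2 2.6 2.0
  endloop
 endfacet
 facet normal 0.694 -0.099 -0.713
  outer loop
   vertex 1.8 0.2 0.0
   vertex 4.2 2.6 2.0
   vertex 5.0 1.0 3.0
  endloop
 endfacet
 facet normal -0.891 -0.432 -0.141
  outer loop
   vertex 1.8 0.2 0.0
   vertex 1.0 1.0 2.6
   vertex 0.8 2.0 0.8
  endloop
 endfacet
 facet normal -0.029 -0.958 0.286
  outer loop
   vertex 1.8 0.2 0.0
   vertex 5.0 1.0 3.0
   vertex 1.0 1.0 2.6
  endloop
 endfacet
 facet normal 0.507 0.581 0.636
  outer loop
   vertex 3.4 3.0 3.6
   vertex 2.8 4.4 2.8
   vertex 1.0 4.0 4.6
  endloop
 endfacet
 facet normal 0.663 0.565 0.491
  outer loop
   vertex 3.4 3.0 3.6
   vertex 4.4 2.0 3.4
   vertex 2.8 4.4 2.8
  endloop
 endfacet
 facet normal 0.472 0.307 0.826
  outer loop
   vertex 3.4 3.0 3.6
   vertex 1.0 4.0 4.6
   vertex 4.4 2.0 3.4
  endloop
 endfacet
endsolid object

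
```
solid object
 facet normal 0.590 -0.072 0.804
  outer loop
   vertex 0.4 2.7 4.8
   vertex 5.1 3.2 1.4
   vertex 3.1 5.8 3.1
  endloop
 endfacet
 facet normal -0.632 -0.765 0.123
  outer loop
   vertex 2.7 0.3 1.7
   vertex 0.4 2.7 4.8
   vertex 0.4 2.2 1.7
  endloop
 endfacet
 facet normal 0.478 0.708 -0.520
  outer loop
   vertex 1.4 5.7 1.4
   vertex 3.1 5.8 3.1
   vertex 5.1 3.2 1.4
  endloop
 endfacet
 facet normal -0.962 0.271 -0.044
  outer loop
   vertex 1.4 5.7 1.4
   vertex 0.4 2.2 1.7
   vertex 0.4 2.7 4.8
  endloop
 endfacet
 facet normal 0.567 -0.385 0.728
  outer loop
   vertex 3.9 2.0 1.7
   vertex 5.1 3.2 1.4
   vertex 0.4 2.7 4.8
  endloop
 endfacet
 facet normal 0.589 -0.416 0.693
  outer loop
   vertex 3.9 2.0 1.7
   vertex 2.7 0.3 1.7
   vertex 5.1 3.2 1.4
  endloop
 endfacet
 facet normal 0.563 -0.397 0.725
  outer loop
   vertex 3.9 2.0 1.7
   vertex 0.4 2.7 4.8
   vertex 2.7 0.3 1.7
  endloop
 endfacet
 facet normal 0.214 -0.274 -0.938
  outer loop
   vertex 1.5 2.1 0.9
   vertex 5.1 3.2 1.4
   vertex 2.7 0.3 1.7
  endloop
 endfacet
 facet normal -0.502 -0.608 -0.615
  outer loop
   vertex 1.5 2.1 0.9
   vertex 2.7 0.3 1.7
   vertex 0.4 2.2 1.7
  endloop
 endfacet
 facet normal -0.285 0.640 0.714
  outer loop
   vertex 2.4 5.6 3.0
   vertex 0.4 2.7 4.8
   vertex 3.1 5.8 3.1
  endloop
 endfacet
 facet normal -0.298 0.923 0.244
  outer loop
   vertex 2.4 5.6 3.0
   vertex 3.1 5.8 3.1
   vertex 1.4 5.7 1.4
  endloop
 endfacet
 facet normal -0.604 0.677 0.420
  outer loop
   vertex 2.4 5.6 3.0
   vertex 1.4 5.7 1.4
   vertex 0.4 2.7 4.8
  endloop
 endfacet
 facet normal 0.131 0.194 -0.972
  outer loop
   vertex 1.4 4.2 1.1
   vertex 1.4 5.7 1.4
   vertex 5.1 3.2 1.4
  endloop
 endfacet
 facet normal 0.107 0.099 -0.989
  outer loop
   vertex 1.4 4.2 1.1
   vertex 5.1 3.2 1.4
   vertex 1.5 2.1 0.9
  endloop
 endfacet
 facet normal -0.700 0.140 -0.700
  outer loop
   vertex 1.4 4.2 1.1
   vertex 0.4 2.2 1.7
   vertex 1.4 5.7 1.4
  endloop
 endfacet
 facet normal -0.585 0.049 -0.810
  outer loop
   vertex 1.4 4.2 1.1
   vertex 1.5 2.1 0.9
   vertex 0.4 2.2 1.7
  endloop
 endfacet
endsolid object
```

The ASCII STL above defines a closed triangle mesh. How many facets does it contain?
16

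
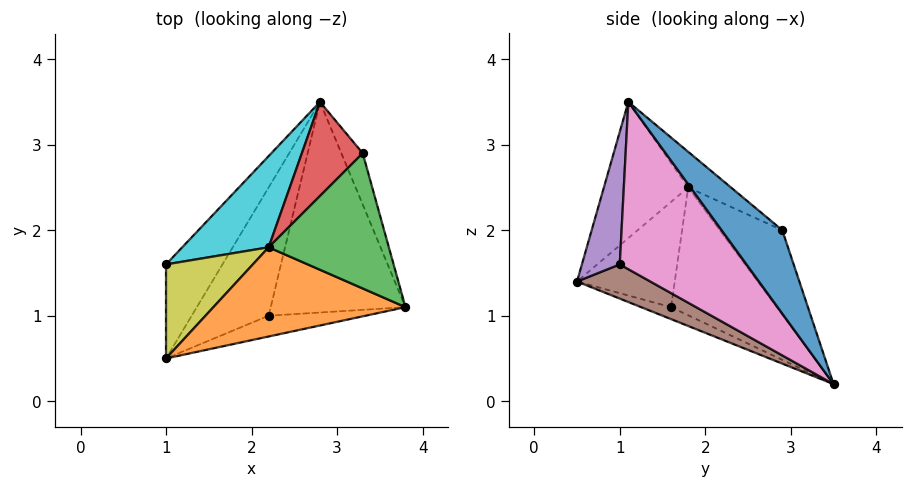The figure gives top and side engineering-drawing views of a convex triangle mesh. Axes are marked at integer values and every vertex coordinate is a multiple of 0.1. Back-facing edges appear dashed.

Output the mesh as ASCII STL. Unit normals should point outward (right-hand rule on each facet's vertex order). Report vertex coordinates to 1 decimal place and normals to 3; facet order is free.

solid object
 facet normal 0.967 0.062 -0.248
  outer loop
   vertex 3.3 2.9 2.0
   vertex 3.8 1.1 3.5
   vertex 2.8 3.5 0.2
  endloop
 endfacet
 facet normal -0.571 -0.155 0.806
  outer loop
   vertex 2.2 1.8 2.5
   vertex 1.0 0.5 1.4
   vertex 3.8 1.1 3.5
  endloop
 endfacet
 facet normal -0.231 0.584 0.778
  outer loop
   vertex 2.2 1.8 2.5
   vertex 3.8 1.1 3.5
   vertex 3.3 2.9 2.0
  endloop
 endfacet
 facet normal -0.552 0.733 0.398
  outer loop
   vertex 2.2 1.8 2.5
   vertex 3.3 2.9 2.0
   vertex 2.8 3.5 0.2
  endloop
 endfacet
 facet normal 0.409 -0.862 -0.299
  outer loop
   vertex 2.2 1.0 1.6
   vertex 3.8 1.1 3.5
   vertex 1.0 0.5 1.4
  endloop
 endfacet
 facet normal 0.347 -0.520 -0.780
  outer loop
   vertex 2.2 1.0 1.6
   vertex 1.0 0.5 1.4
   vertex 2.8 3.5 0.2
  endloop
 endfacet
 facet normal 0.686 -0.474 -0.552
  outer loop
   vertex 2.2 1.0 1.6
   vertex 2.8 3.5 0.2
   vertex 3.8 1.1 3.5
  endloop
 endfacet
 facet normal -0.200 -0.258 -0.945
  outer loop
   vertex 1.0 1.6 1.1
   vertex 2.8 3.5 0.2
   vertex 1.0 0.5 1.4
  endloop
 endfacet
 facet normal -0.760 0.171 0.627
  outer loop
   vertex 1.0 1.6 1.1
   vertex 1.0 0.5 1.4
   vertex 2.2 1.8 2.5
  endloop
 endfacet
 facet normal -0.571 0.724 0.386
  outer loop
   vertex 1.0 1.6 1.1
   vertex 2.2 1.8 2.5
   vertex 2.8 3.5 0.2
  endloop
 endfacet
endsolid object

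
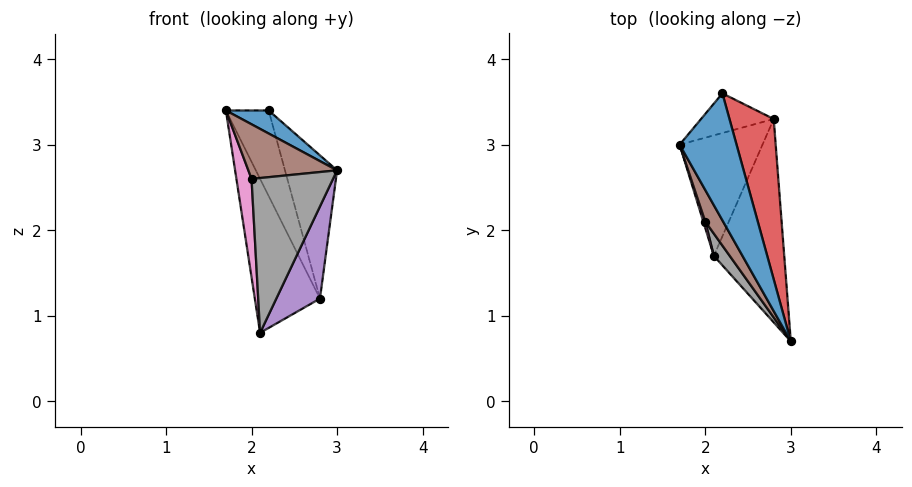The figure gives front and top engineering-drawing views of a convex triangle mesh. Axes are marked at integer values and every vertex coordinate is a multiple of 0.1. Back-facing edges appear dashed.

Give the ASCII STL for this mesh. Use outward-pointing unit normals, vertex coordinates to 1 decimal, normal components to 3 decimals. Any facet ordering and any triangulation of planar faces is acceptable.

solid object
 facet normal 0.209 -0.174 0.962
  outer loop
   vertex 2.2 3.6 3.4
   vertex 1.7 3.0 3.4
   vertex 3.0 0.7 2.7
  endloop
 endfacet
 facet normal -0.736 0.614 -0.285
  outer loop
   vertex 2.8 3.3 1.2
   vertex 1.7 3.0 3.4
   vertex 2.2 3.6 3.4
  endloop
 endfacet
 facet normal -0.823 0.448 -0.350
  outer loop
   vertex 2.8 3.3 1.2
   vertex 2.1 1.7 0.8
   vertex 1.7 3.0 3.4
  endloop
 endfacet
 facet normal 0.951 0.206 0.231
  outer loop
   vertex 2.8 3.3 1.2
   vertex 2.2 3.6 3.4
   vertex 3.0 0.7 2.7
  endloop
 endfacet
 facet normal 0.826 -0.233 -0.514
  outer loop
   vertex 2.8 3.3 1.2
   vertex 3.0 0.7 2.7
   vertex 2.1 1.7 0.8
  endloop
 endfacet
 facet normal -0.784 -0.538 0.311
  outer loop
   vertex 2.0 2.1 2.6
   vertex 3.0 0.7 2.7
   vertex 1.7 3.0 3.4
  endloop
 endfacet
 facet normal -0.942 -0.333 0.022
  outer loop
   vertex 2.0 2.1 2.6
   vertex 1.7 3.0 3.4
   vertex 2.1 1.7 0.8
  endloop
 endfacet
 facet normal -0.814 -0.575 0.083
  outer loop
   vertex 2.0 2.1 2.6
   vertex 2.1 1.7 0.8
   vertex 3.0 0.7 2.7
  endloop
 endfacet
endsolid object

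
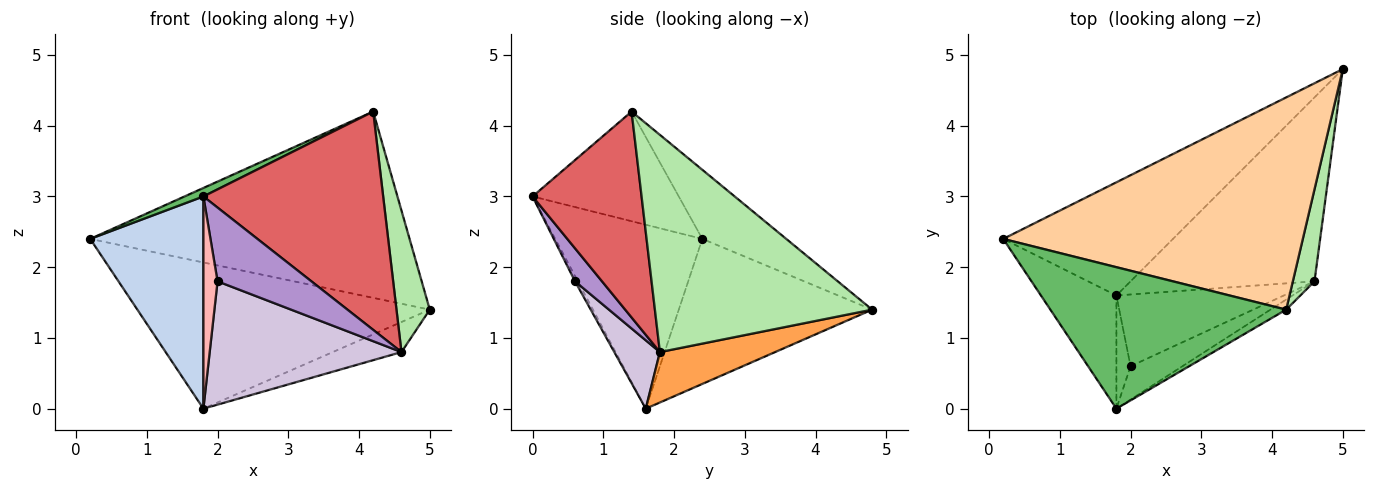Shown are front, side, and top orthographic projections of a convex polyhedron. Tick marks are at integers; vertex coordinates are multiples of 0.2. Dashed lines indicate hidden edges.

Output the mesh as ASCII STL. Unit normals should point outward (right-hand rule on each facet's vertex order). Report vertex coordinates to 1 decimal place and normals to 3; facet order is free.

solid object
 facet normal -0.463 0.701 -0.542
  outer loop
   vertex 1.8 1.6 0.0
   vertex 0.2 2.4 2.4
   vertex 5.0 4.8 1.4
  endloop
 endfacet
 facet normal -0.754 -0.580 -0.309
  outer loop
   vertex 1.8 1.6 0.0
   vertex 1.8 0.0 3.0
   vertex 0.2 2.4 2.4
  endloop
 endfacet
 facet normal 0.261 0.156 -0.953
  outer loop
   vertex 4.6 1.8 0.8
   vertex 1.8 1.6 0.0
   vertex 5.0 4.8 1.4
  endloop
 endfacet
 facet normal -0.171 0.650 0.741
  outer loop
   vertex 4.2 1.4 4.2
   vertex 5.0 4.8 1.4
   vertex 0.2 2.4 2.4
  endloop
 endfacet
 facet normal -0.421 -0.054 0.905
  outer loop
   vertex 4.2 1.4 4.2
   vertex 0.2 2.4 2.4
   vertex 1.8 0.0 3.0
  endloop
 endfacet
 facet normal 0.984 -0.151 0.098
  outer loop
   vertex 4.2 1.4 4.2
   vertex 4.6 1.8 0.8
   vertex 5.0 4.8 1.4
  endloop
 endfacet
 facet normal 0.518 -0.854 -0.040
  outer loop
   vertex 4.2 1.4 4.2
   vertex 1.8 0.0 3.0
   vertex 4.6 1.8 0.8
  endloop
 endfacet
 facet normal -0.174 -0.869 -0.463
  outer loop
   vertex 2.0 0.6 1.8
   vertex 1.8 0.0 3.0
   vertex 1.8 1.6 0.0
  endloop
 endfacet
 facet normal 0.254 -0.881 -0.398
  outer loop
   vertex 2.0 0.6 1.8
   vertex 4.6 1.8 0.8
   vertex 1.8 0.0 3.0
  endloop
 endfacet
 facet normal 0.201 -0.847 -0.493
  outer loop
   vertex 2.0 0.6 1.8
   vertex 1.8 1.6 0.0
   vertex 4.6 1.8 0.8
  endloop
 endfacet
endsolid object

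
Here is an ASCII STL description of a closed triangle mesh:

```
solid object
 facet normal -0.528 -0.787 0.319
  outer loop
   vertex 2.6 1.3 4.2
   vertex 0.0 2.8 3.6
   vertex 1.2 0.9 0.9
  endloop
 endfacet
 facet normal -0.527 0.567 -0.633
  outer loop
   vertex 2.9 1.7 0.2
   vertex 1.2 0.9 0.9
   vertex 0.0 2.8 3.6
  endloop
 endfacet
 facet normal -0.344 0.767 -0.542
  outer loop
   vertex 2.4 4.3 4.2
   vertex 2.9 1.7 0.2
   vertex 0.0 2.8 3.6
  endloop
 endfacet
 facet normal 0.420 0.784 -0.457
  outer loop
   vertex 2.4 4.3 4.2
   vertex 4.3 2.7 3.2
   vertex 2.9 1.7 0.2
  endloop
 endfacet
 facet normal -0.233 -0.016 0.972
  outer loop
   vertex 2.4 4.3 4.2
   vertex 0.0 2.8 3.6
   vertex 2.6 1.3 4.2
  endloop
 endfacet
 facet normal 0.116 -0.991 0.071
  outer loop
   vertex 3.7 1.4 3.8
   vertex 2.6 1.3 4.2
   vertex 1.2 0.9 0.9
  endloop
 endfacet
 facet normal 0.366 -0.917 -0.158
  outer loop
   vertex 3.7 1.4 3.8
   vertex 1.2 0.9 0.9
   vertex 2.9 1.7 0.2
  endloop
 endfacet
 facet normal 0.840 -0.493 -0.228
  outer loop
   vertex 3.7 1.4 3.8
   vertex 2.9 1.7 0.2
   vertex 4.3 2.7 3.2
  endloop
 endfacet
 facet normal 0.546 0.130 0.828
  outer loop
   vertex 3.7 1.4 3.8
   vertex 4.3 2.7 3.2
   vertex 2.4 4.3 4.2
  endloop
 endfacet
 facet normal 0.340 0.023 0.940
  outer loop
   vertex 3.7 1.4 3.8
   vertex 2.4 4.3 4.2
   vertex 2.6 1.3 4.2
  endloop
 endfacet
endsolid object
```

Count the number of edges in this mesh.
15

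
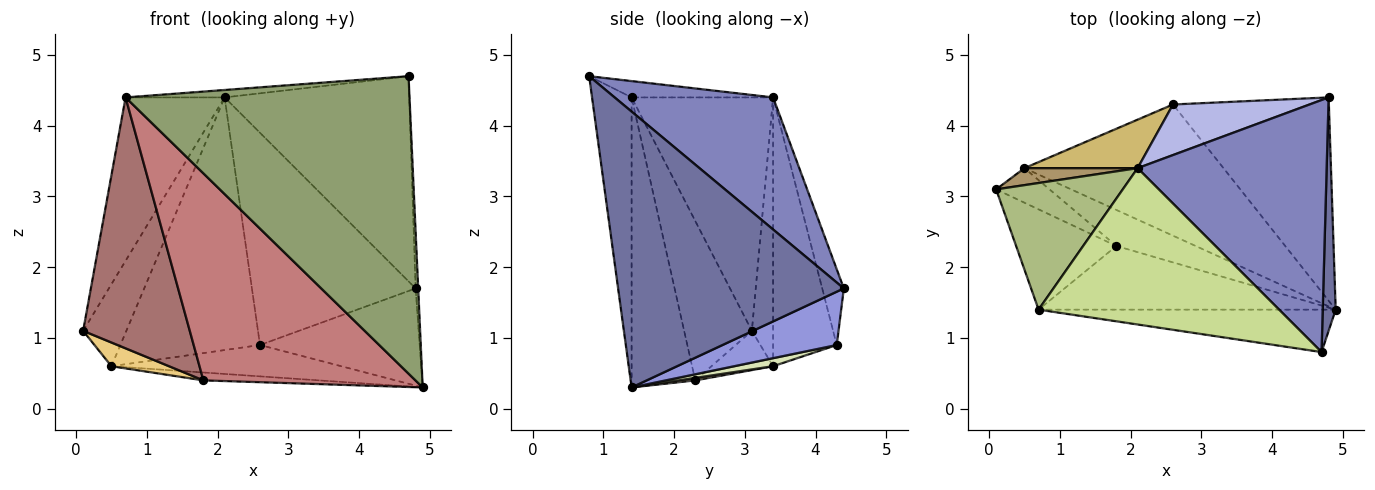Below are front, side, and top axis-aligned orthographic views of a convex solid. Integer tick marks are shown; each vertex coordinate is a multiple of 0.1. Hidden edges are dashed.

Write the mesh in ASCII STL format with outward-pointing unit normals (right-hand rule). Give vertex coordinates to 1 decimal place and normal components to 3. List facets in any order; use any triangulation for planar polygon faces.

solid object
 facet normal 0.999 0.011 0.047
  outer loop
   vertex 4.7 0.8 4.7
   vertex 4.9 1.4 0.3
   vertex 4.8 4.4 1.7
  endloop
 endfacet
 facet normal 0.476 0.555 0.682
  outer loop
   vertex 2.1 3.4 4.4
   vertex 4.7 0.8 4.7
   vertex 4.8 4.4 1.7
  endloop
 endfacet
 facet normal 0.295 0.412 -0.862
  outer loop
   vertex 2.6 4.3 0.9
   vertex 4.8 4.4 1.7
   vertex 4.9 1.4 0.3
  endloop
 endfacet
 facet normal -0.127 0.965 0.230
  outer loop
   vertex 2.6 4.3 0.9
   vertex 2.1 3.4 4.4
   vertex 4.8 4.4 1.7
  endloop
 endfacet
 facet normal -0.137 -0.981 -0.140
  outer loop
   vertex 0.7 1.4 4.4
   vertex 4.9 1.4 0.3
   vertex 4.7 0.8 4.7
  endloop
 endfacet
 facet normal -0.749 0.524 0.406
  outer loop
   vertex 0.7 1.4 4.4
   vertex 2.1 3.4 4.4
   vertex 0.1 3.1 1.1
  endloop
 endfacet
 facet normal -0.068 0.047 0.997
  outer loop
   vertex 0.7 1.4 4.4
   vertex 4.7 0.8 4.7
   vertex 2.1 3.4 4.4
  endloop
 endfacet
 facet normal 0.039 0.232 -0.972
  outer loop
   vertex 0.5 3.4 0.6
   vertex 2.6 4.3 0.9
   vertex 4.9 1.4 0.3
  endloop
 endfacet
 facet normal -0.434 0.882 0.183
  outer loop
   vertex 0.5 3.4 0.6
   vertex 0.1 3.1 1.1
   vertex 2.1 3.4 4.4
  endloop
 endfacet
 facet normal -0.409 0.896 0.172
  outer loop
   vertex 0.5 3.4 0.6
   vertex 2.1 3.4 4.4
   vertex 2.6 4.3 0.9
  endloop
 endfacet
 facet normal -0.518 -0.484 -0.705
  outer loop
   vertex 1.8 2.3 0.4
   vertex 0.1 3.1 1.1
   vertex 0.5 3.4 0.6
  endloop
 endfacet
 facet normal 0.031 0.214 -0.976
  outer loop
   vertex 1.8 2.3 0.4
   vertex 0.5 3.4 0.6
   vertex 4.9 1.4 0.3
  endloop
 endfacet
 facet normal -0.508 -0.800 -0.320
  outer loop
   vertex 1.8 2.3 0.4
   vertex 0.7 1.4 4.4
   vertex 0.1 3.1 1.1
  endloop
 endfacet
 facet normal -0.276 -0.919 -0.283
  outer loop
   vertex 1.8 2.3 0.4
   vertex 4.9 1.4 0.3
   vertex 0.7 1.4 4.4
  endloop
 endfacet
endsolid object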